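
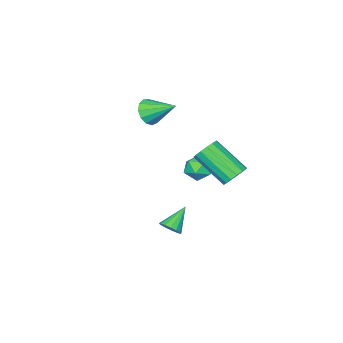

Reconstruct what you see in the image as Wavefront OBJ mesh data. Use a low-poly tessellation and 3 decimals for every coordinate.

v -2.689 -1.067 -2.801
v -2.079 -0.652 -3.106
v -1.981 -2.148 -2.854
v -1.371 -1.733 -3.159
v -1.591 -1.619 -2.399
v -2.029 -0.951 -2.367
v -2.031 -1.849 -3.593
v -2.469 -1.181 -3.561
v -1.672 -1.135 -3.596
v -1.4 -0.993 -2.858
v -2.66 -1.807 -3.102
v -2.388 -1.665 -2.364
v 0.43 3.284 -0.113
v 0.767 3.689 0.348
v 1.047 2.081 1.554
v 0.71 1.676 1.093
v 0.419 3.703 0.447
v 0.699 2.095 1.654
v 0.074 3.605 0.397
v 0.354 1.997 1.604
v -0.176 3.421 0.21
v 0.104 1.813 1.416
v -0.263 3.2 -0.064
v 0.017 1.592 1.143
v -0.165 3.002 -0.351
v 0.115 1.394 0.856
v 0.093 2.879 -0.574
v 0.373 1.271 0.632
v 0.441 2.865 -0.674
v 0.721 1.257 0.533
v 0.786 2.963 -0.624
v 1.066 1.355 0.583
v 1.036 3.147 -0.436
v 1.316 1.539 0.77
v 1.123 3.368 -0.163
v 1.403 1.76 1.044
v 1.025 3.566 0.124
v 1.305 1.958 1.331
v 3.816 2.566 -2.246
v 4.17 2.608 -1.815
v 2.764 2.474 -1.374
v 4.095 2.881 -1.877
v 3.945 3.069 -2.038
v 3.761 3.123 -2.255
v 3.591 3.028 -2.469
v 3.481 2.808 -2.624
v 3.462 2.524 -2.678
v 3.537 2.251 -2.616
v 3.687 2.063 -2.455
v 3.872 2.009 -2.238
v 4.041 2.104 -2.023
v 4.151 2.323 -1.868
v -0.854 -3.535 0.513
v -0.46 -3.795 1.146
v -1.286 -2.165 1.347
v -0.169 -3.558 0.906
v -0.096 -3.313 0.542
v -0.264 -3.138 0.168
v -0.619 -3.09 -0.096
v -1.049 -3.182 -0.166
v -1.417 -3.387 -0.021
v -1.606 -3.638 0.294
v -1.556 -3.856 0.678
v -1.284 -3.973 1.01
v -0.875 -3.95 1.185
f 1 12 6
f 1 6 2
f 1 2 8
f 1 8 11
f 1 11 12
f 2 6 10
f 6 12 5
f 12 11 3
f 11 8 7
f 8 2 9
f 4 10 5
f 4 5 3
f 4 3 7
f 4 7 9
f 4 9 10
f 5 10 6
f 3 5 12
f 7 3 11
f 9 7 8
f 10 9 2
f 14 13 17
f 14 17 15
f 15 17 18
f 15 18 16
f 17 13 19
f 17 19 18
f 18 19 20
f 18 20 16
f 19 13 21
f 19 21 20
f 20 21 22
f 20 22 16
f 21 13 23
f 21 23 22
f 22 23 24
f 22 24 16
f 23 13 25
f 23 25 24
f 24 25 26
f 24 26 16
f 25 13 27
f 25 27 26
f 26 27 28
f 26 28 16
f 27 13 29
f 27 29 28
f 28 29 30
f 28 30 16
f 29 13 31
f 29 31 30
f 30 31 32
f 30 32 16
f 31 13 33
f 31 33 32
f 32 33 34
f 32 34 16
f 33 13 35
f 33 35 34
f 34 35 36
f 34 36 16
f 35 13 37
f 35 37 36
f 36 37 38
f 36 38 16
f 37 13 14
f 37 14 38
f 38 14 15
f 38 15 16
f 40 39 42
f 40 42 41
f 42 39 43
f 42 43 41
f 43 39 44
f 43 44 41
f 44 39 45
f 44 45 41
f 45 39 46
f 45 46 41
f 46 39 47
f 46 47 41
f 47 39 48
f 47 48 41
f 48 39 49
f 48 49 41
f 49 39 50
f 49 50 41
f 50 39 51
f 50 51 41
f 51 39 52
f 51 52 41
f 52 39 40
f 52 40 41
f 54 53 56
f 54 56 55
f 56 53 57
f 56 57 55
f 57 53 58
f 57 58 55
f 58 53 59
f 58 59 55
f 59 53 60
f 59 60 55
f 60 53 61
f 60 61 55
f 61 53 62
f 61 62 55
f 62 53 63
f 62 63 55
f 63 53 64
f 63 64 55
f 64 53 65
f 64 65 55
f 65 53 54
f 65 54 55



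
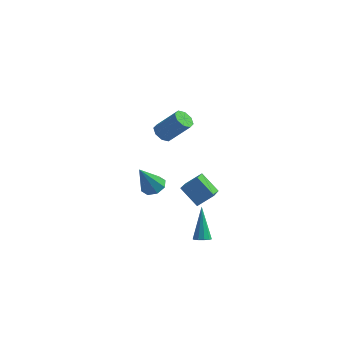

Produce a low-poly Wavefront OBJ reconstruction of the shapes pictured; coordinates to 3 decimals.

v 0.112 1.425 -1.748
v 0.523 -0.344 -0.819
v 0.887 1.973 -1.046
v 1.298 0.204 -0.118
v 1.202 1.156 -2.742
v 1.613 -0.613 -1.814
v 1.977 1.704 -2.041
v 2.388 -0.065 -1.112
v -0.776 0.306 2.937
v -0.327 0.523 2.506
v 0.865 0.692 3.831
v 0.416 0.474 4.263
v -0.601 0.898 2.705
v 0.591 1.066 4.03
v -0.977 0.926 3.04
v 0.214 1.094 4.365
v -1.236 0.59 3.315
v -0.044 0.759 4.64
v -1.225 0.088 3.369
v -0.033 0.257 4.694
v -0.951 -0.286 3.17
v 0.241 -0.118 4.495
v -0.574 -0.314 2.835
v 0.617 -0.146 4.16
v -0.316 0.021 2.56
v 0.876 0.19 3.885
v -2.057 1.993 -2.895
v -1.564 1.403 -3.023
v -2.563 1.187 -1.125
v -1.304 1.86 -2.741
v -1.486 2.395 -2.549
v -2.002 2.695 -2.56
v -2.55 2.584 -2.767
v -2.81 2.126 -3.05
v -2.629 1.591 -3.242
v -2.113 1.291 -3.231
v 2.042 -0.913 -4.25
v 2.539 -0.766 -4.212
v 1.598 0.113 -2.39
v 2.38 -0.539 -4.376
v 2.092 -0.455 -4.491
v 1.785 -0.546 -4.514
v 1.576 -0.777 -4.436
v 1.545 -1.06 -4.287
v 1.703 -1.287 -4.124
v 1.992 -1.371 -4.009
v 2.299 -1.28 -3.986
v 2.508 -1.049 -4.064
f 2 4 1
f 5 2 1
f 1 4 3
f 3 5 1
f 2 8 4
f 6 2 5
f 6 8 2
f 4 8 3
f 7 5 3
f 3 8 7
f 7 6 5
f 8 6 7
f 10 9 13
f 10 13 11
f 11 13 14
f 11 14 12
f 13 9 15
f 13 15 14
f 14 15 16
f 14 16 12
f 15 9 17
f 15 17 16
f 16 17 18
f 16 18 12
f 17 9 19
f 17 19 18
f 18 19 20
f 18 20 12
f 19 9 21
f 19 21 20
f 20 21 22
f 20 22 12
f 21 9 23
f 21 23 22
f 22 23 24
f 22 24 12
f 23 9 25
f 23 25 24
f 24 25 26
f 24 26 12
f 25 9 10
f 25 10 26
f 26 10 11
f 26 11 12
f 28 27 30
f 28 30 29
f 30 27 31
f 30 31 29
f 31 27 32
f 31 32 29
f 32 27 33
f 32 33 29
f 33 27 34
f 33 34 29
f 34 27 35
f 34 35 29
f 35 27 36
f 35 36 29
f 36 27 28
f 36 28 29
f 38 37 40
f 38 40 39
f 40 37 41
f 40 41 39
f 41 37 42
f 41 42 39
f 42 37 43
f 42 43 39
f 43 37 44
f 43 44 39
f 44 37 45
f 44 45 39
f 45 37 46
f 45 46 39
f 46 37 47
f 46 47 39
f 47 37 48
f 47 48 39
f 48 37 38
f 48 38 39



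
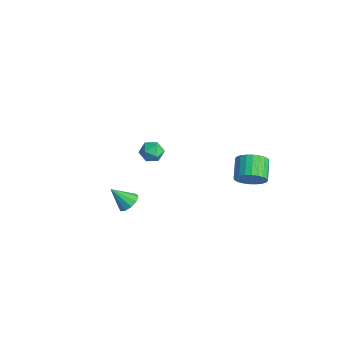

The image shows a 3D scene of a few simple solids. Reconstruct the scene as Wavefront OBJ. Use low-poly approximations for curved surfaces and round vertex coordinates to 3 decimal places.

v 1.307 -2.419 -1.01
v 1.772 -2.81 -1.068
v 0.833 -3.121 -0.09
v 1.871 -2.547 -0.817
v 1.755 -2.236 -0.639
v 1.468 -1.994 -0.603
v 1.119 -1.915 -0.722
v 0.842 -2.029 -0.951
v 0.743 -2.291 -1.203
v 0.859 -2.603 -1.381
v 1.146 -2.844 -1.417
v 1.495 -2.923 -1.298
v -3.403 0.811 -1.643
v -3.084 1.261 -1.24
v -2.436 0.319 -1.86
v -2.117 0.769 -1.457
v -2.535 0.302 -1.184
v -3.132 0.606 -1.05
v -2.388 0.974 -2.05
v -2.985 1.278 -1.916
v -2.456 1.362 -1.491
v -2.547 0.947 -0.956
v -2.973 0.633 -2.144
v -3.064 0.218 -1.609
v 2.074 3.694 -1.131
v 2.488 4.4 -1.176
v 1.581 4.972 -0.553
v 1.166 4.266 -0.509
v 2.313 4.414 -1.443
v 1.406 4.985 -0.82
v 2.102 4.318 -1.663
v 1.194 4.889 -1.041
v 1.886 4.127 -1.802
v 0.979 4.698 -1.18
v 1.699 3.87 -1.839
v 0.791 4.442 -1.217
v 1.569 3.586 -1.768
v 0.661 4.158 -1.146
v 1.515 3.319 -1.6
v 0.608 3.891 -0.978
v 1.547 3.109 -1.361
v 0.64 3.681 -0.739
v 1.659 2.988 -1.087
v 0.752 3.56 -0.464
v 1.834 2.975 -0.82
v 0.927 3.546 -0.197
v 2.046 3.071 -0.599
v 1.138 3.642 0.023
v 2.261 3.262 -0.46
v 1.354 3.833 0.162
v 2.449 3.518 -0.423
v 1.541 4.09 0.199
v 2.579 3.802 -0.494
v 1.671 4.374 0.128
v 2.632 4.069 -0.662
v 1.725 4.641 -0.04
v 2.6 4.279 -0.901
v 1.693 4.851 -0.279
f 2 1 4
f 2 4 3
f 4 1 5
f 4 5 3
f 5 1 6
f 5 6 3
f 6 1 7
f 6 7 3
f 7 1 8
f 7 8 3
f 8 1 9
f 8 9 3
f 9 1 10
f 9 10 3
f 10 1 11
f 10 11 3
f 11 1 12
f 11 12 3
f 12 1 2
f 12 2 3
f 13 24 18
f 13 18 14
f 13 14 20
f 13 20 23
f 13 23 24
f 14 18 22
f 18 24 17
f 24 23 15
f 23 20 19
f 20 14 21
f 16 22 17
f 16 17 15
f 16 15 19
f 16 19 21
f 16 21 22
f 17 22 18
f 15 17 24
f 19 15 23
f 21 19 20
f 22 21 14
f 26 25 29
f 26 29 27
f 27 29 30
f 27 30 28
f 29 25 31
f 29 31 30
f 30 31 32
f 30 32 28
f 31 25 33
f 31 33 32
f 32 33 34
f 32 34 28
f 33 25 35
f 33 35 34
f 34 35 36
f 34 36 28
f 35 25 37
f 35 37 36
f 36 37 38
f 36 38 28
f 37 25 39
f 37 39 38
f 38 39 40
f 38 40 28
f 39 25 41
f 39 41 40
f 40 41 42
f 40 42 28
f 41 25 43
f 41 43 42
f 42 43 44
f 42 44 28
f 43 25 45
f 43 45 44
f 44 45 46
f 44 46 28
f 45 25 47
f 45 47 46
f 46 47 48
f 46 48 28
f 47 25 49
f 47 49 48
f 48 49 50
f 48 50 28
f 49 25 51
f 49 51 50
f 50 51 52
f 50 52 28
f 51 25 53
f 51 53 52
f 52 53 54
f 52 54 28
f 53 25 55
f 53 55 54
f 54 55 56
f 54 56 28
f 55 25 57
f 55 57 56
f 56 57 58
f 56 58 28
f 57 25 26
f 57 26 58
f 58 26 27
f 58 27 28



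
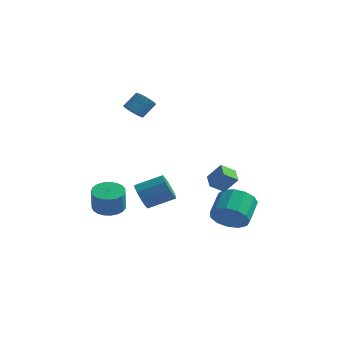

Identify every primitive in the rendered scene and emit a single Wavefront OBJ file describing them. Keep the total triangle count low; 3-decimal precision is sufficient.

v -3.191 -0.717 -3.4
v -2.719 -0.885 -4.074
v -1.496 -0.091 -3.414
v -1.969 0.077 -2.74
v -2.965 -0.436 -4.158
v -1.742 0.358 -3.499
v -3.297 -0.094 -3.953
v -2.075 0.7 -3.294
v -3.589 0.01 -3.537
v -2.367 0.804 -2.877
v -3.729 -0.164 -3.068
v -2.506 0.63 -2.408
v -3.664 -0.549 -2.726
v -2.441 0.245 -2.066
v -3.418 -0.998 -2.641
v -2.195 -0.204 -1.982
v -3.085 -1.34 -2.846
v -1.863 -0.546 -2.187
v -2.793 -1.444 -3.263
v -1.571 -0.65 -2.603
v -2.654 -1.27 -3.732
v -1.431 -0.476 -3.072
v -4.047 -2.527 -3.606
v -3.406 -1.944 -3.529
v -3.192 -2.349 -2.238
v -3.833 -2.933 -2.314
v -3.694 -1.754 -3.421
v -3.48 -2.159 -2.13
v -4.043 -1.697 -3.346
v -3.829 -2.102 -2.055
v -4.393 -1.784 -3.315
v -4.179 -2.189 -2.024
v -4.683 -1.999 -3.334
v -4.469 -2.404 -2.043
v -4.863 -2.306 -3.401
v -4.649 -2.711 -2.109
v -4.902 -2.651 -3.502
v -4.688 -3.056 -2.211
v -4.793 -2.975 -3.622
v -4.579 -3.38 -2.331
v -4.555 -3.221 -3.739
v -4.341 -3.626 -2.448
v -4.23 -3.347 -3.832
v -4.015 -3.752 -2.541
v -3.872 -3.332 -3.887
v -3.658 -3.737 -2.596
v -3.545 -3.177 -3.893
v -3.331 -3.582 -2.602
v -3.305 -2.911 -3.849
v -3.091 -3.316 -2.558
v -3.193 -2.577 -3.763
v -2.979 -2.982 -2.472
v -3.229 -2.236 -3.65
v -3.014 -2.641 -2.359
v 1.686 -0.356 -4.091
v 2.707 -0.136 -4.202
v 2.514 1.175 -3.38
v 1.494 0.956 -3.269
v 2.432 0.113 -4.663
v 2.239 1.424 -3.841
v 1.92 0.213 -4.943
v 1.727 1.524 -4.12
v 1.334 0.132 -4.952
v 1.141 1.444 -4.129
v 0.86 -0.103 -4.688
v 0.667 1.208 -3.865
v 0.648 -0.419 -4.234
v 0.455 0.893 -3.412
v 0.766 -0.714 -3.735
v 0.573 0.597 -2.913
v 1.176 -0.896 -3.349
v 0.983 0.416 -2.527
v 1.748 -0.906 -3.199
v 1.555 0.405 -2.377
v 2.301 -0.741 -3.332
v 2.108 0.57 -2.51
v 2.658 -0.454 -3.706
v 2.465 0.857 -2.884
v 1.798 -2.801 -0.978
v 2.484 -2.665 -0.103
v 1.283 -2.084 -0.686
v 1.969 -1.947 0.189
v 2.311 -2.233 -1.469
v 2.997 -2.096 -0.594
v 1.796 -1.515 -1.177
v 2.482 -1.379 -0.302
v -4.019 0.004 2.244
v -3.419 -0.172 2.105
v -3.042 0.5 2.876
v -3.641 0.676 3.016
v -3.456 0.035 1.942
v -3.078 0.707 2.713
v -3.589 0.237 1.831
v -3.212 0.909 2.602
v -3.797 0.399 1.792
v -3.42 1.071 2.563
v -4.043 0.492 1.831
v -3.666 1.164 2.602
v -4.285 0.501 1.942
v -3.908 1.173 2.713
v -4.481 0.424 2.105
v -4.103 1.096 2.876
v -4.597 0.275 2.292
v -4.219 0.946 3.063
v -4.613 0.078 2.471
v -4.235 0.75 3.242
v -4.526 -0.131 2.61
v -4.149 0.541 3.381
v -4.352 -0.317 2.687
v -3.974 0.355 3.458
v -4.12 -0.447 2.687
v -3.742 0.225 3.458
v -3.87 -0.499 2.611
v -3.493 0.172 3.382
v -3.646 -0.465 2.471
v -3.269 0.207 3.242
v -3.487 -0.349 2.292
v -3.11 0.323 3.063
f 2 1 5
f 2 5 3
f 3 5 6
f 3 6 4
f 5 1 7
f 5 7 6
f 6 7 8
f 6 8 4
f 7 1 9
f 7 9 8
f 8 9 10
f 8 10 4
f 9 1 11
f 9 11 10
f 10 11 12
f 10 12 4
f 11 1 13
f 11 13 12
f 12 13 14
f 12 14 4
f 13 1 15
f 13 15 14
f 14 15 16
f 14 16 4
f 15 1 17
f 15 17 16
f 16 17 18
f 16 18 4
f 17 1 19
f 17 19 18
f 18 19 20
f 18 20 4
f 19 1 21
f 19 21 20
f 20 21 22
f 20 22 4
f 21 1 2
f 21 2 22
f 22 2 3
f 22 3 4
f 24 23 27
f 24 27 25
f 25 27 28
f 25 28 26
f 27 23 29
f 27 29 28
f 28 29 30
f 28 30 26
f 29 23 31
f 29 31 30
f 30 31 32
f 30 32 26
f 31 23 33
f 31 33 32
f 32 33 34
f 32 34 26
f 33 23 35
f 33 35 34
f 34 35 36
f 34 36 26
f 35 23 37
f 35 37 36
f 36 37 38
f 36 38 26
f 37 23 39
f 37 39 38
f 38 39 40
f 38 40 26
f 39 23 41
f 39 41 40
f 40 41 42
f 40 42 26
f 41 23 43
f 41 43 42
f 42 43 44
f 42 44 26
f 43 23 45
f 43 45 44
f 44 45 46
f 44 46 26
f 45 23 47
f 45 47 46
f 46 47 48
f 46 48 26
f 47 23 49
f 47 49 48
f 48 49 50
f 48 50 26
f 49 23 51
f 49 51 50
f 50 51 52
f 50 52 26
f 51 23 53
f 51 53 52
f 52 53 54
f 52 54 26
f 53 23 24
f 53 24 54
f 54 24 25
f 54 25 26
f 56 55 59
f 56 59 57
f 57 59 60
f 57 60 58
f 59 55 61
f 59 61 60
f 60 61 62
f 60 62 58
f 61 55 63
f 61 63 62
f 62 63 64
f 62 64 58
f 63 55 65
f 63 65 64
f 64 65 66
f 64 66 58
f 65 55 67
f 65 67 66
f 66 67 68
f 66 68 58
f 67 55 69
f 67 69 68
f 68 69 70
f 68 70 58
f 69 55 71
f 69 71 70
f 70 71 72
f 70 72 58
f 71 55 73
f 71 73 72
f 72 73 74
f 72 74 58
f 73 55 75
f 73 75 74
f 74 75 76
f 74 76 58
f 75 55 77
f 75 77 76
f 76 77 78
f 76 78 58
f 77 55 56
f 77 56 78
f 78 56 57
f 78 57 58
f 80 82 79
f 83 80 79
f 79 82 81
f 81 83 79
f 80 86 82
f 84 80 83
f 84 86 80
f 82 86 81
f 85 83 81
f 81 86 85
f 85 84 83
f 86 84 85
f 88 87 91
f 88 91 89
f 89 91 92
f 89 92 90
f 91 87 93
f 91 93 92
f 92 93 94
f 92 94 90
f 93 87 95
f 93 95 94
f 94 95 96
f 94 96 90
f 95 87 97
f 95 97 96
f 96 97 98
f 96 98 90
f 97 87 99
f 97 99 98
f 98 99 100
f 98 100 90
f 99 87 101
f 99 101 100
f 100 101 102
f 100 102 90
f 101 87 103
f 101 103 102
f 102 103 104
f 102 104 90
f 103 87 105
f 103 105 104
f 104 105 106
f 104 106 90
f 105 87 107
f 105 107 106
f 106 107 108
f 106 108 90
f 107 87 109
f 107 109 108
f 108 109 110
f 108 110 90
f 109 87 111
f 109 111 110
f 110 111 112
f 110 112 90
f 111 87 113
f 111 113 112
f 112 113 114
f 112 114 90
f 113 87 115
f 113 115 114
f 114 115 116
f 114 116 90
f 115 87 117
f 115 117 116
f 116 117 118
f 116 118 90
f 117 87 88
f 117 88 118
f 118 88 89
f 118 89 90



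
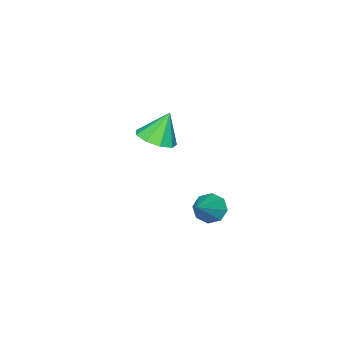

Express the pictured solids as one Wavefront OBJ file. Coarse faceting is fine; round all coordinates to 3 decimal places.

v -3.508 -1.653 -0.627
v -2.933 -1.997 -0.314
v -3.992 -1.467 0.467
v -2.837 -1.502 -0.356
v -3.055 -1.078 -0.525
v -3.485 -0.923 -0.742
v -3.927 -1.11 -0.905
v -4.172 -1.551 -0.938
v -4.107 -2.041 -0.825
v -3.762 -2.349 -0.62
v -3.298 -2.332 -0.418
v -1.405 2.431 -0.928
v -1.11 2.597 -1.387
v -0.355 2.769 -0.132
v -1.346 2.921 -1.214
v -1.616 2.958 -0.873
v -1.762 2.686 -0.565
v -1.699 2.265 -0.469
v -1.464 1.941 -0.642
v -1.194 1.904 -0.983
v -1.047 2.176 -1.291
f 2 1 4
f 2 4 3
f 4 1 5
f 4 5 3
f 5 1 6
f 5 6 3
f 6 1 7
f 6 7 3
f 7 1 8
f 7 8 3
f 8 1 9
f 8 9 3
f 9 1 10
f 9 10 3
f 10 1 11
f 10 11 3
f 11 1 2
f 11 2 3
f 13 12 15
f 13 15 14
f 15 12 16
f 15 16 14
f 16 12 17
f 16 17 14
f 17 12 18
f 17 18 14
f 18 12 19
f 18 19 14
f 19 12 20
f 19 20 14
f 20 12 21
f 20 21 14
f 21 12 13
f 21 13 14



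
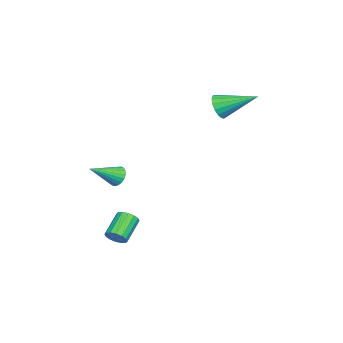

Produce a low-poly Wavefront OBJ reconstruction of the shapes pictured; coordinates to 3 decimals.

v 3.372 -3.316 0.56
v 3.822 -3.113 0.236
v 4.408 -4.304 1.38
v 3.821 -2.957 0.426
v 3.742 -2.863 0.638
v 3.599 -2.847 0.837
v 3.417 -2.913 0.988
v 3.227 -3.048 1.065
v 3.063 -3.229 1.054
v 2.951 -3.426 0.958
v 2.913 -3.603 0.793
v 2.954 -3.731 0.588
v 3.067 -3.787 0.378
v 3.233 -3.762 0.199
v 3.423 -3.659 0.082
v 3.604 -3.497 0.048
v 3.745 -3.304 0.103
v 4.555 -3.015 -2.831
v 4.878 -2.886 -2.38
v 3.709 -2.696 -1.597
v 3.385 -2.825 -2.049
v 4.829 -2.628 -2.515
v 3.66 -2.438 -1.732
v 4.707 -2.474 -2.735
v 3.538 -2.284 -1.952
v 4.544 -2.465 -2.981
v 3.374 -2.275 -2.198
v 4.384 -2.603 -3.187
v 3.214 -2.413 -2.404
v 4.269 -2.852 -3.297
v 3.1 -2.662 -2.514
v 4.231 -3.144 -3.283
v 3.062 -2.954 -2.5
v 4.28 -3.402 -3.148
v 3.111 -3.212 -2.365
v 4.402 -3.556 -2.928
v 3.233 -3.366 -2.145
v 4.566 -3.565 -2.682
v 3.396 -3.375 -1.899
v 4.726 -3.427 -2.476
v 3.556 -3.237 -1.693
v 4.84 -3.178 -2.366
v 3.671 -2.988 -1.583
v -2.21 -0.084 3.109
v -1.699 0.181 2.613
v -2.35 1.804 3.971
v -2.018 0.233 2.446
v -2.38 0.213 2.431
v -2.704 0.125 2.571
v -2.915 -0.011 2.835
v -2.964 -0.164 3.162
v -2.84 -0.298 3.476
v -2.571 -0.384 3.707
v -2.22 -0.4 3.8
v -1.867 -0.344 3.736
v -1.592 -0.229 3.528
v -1.458 -0.08 3.224
v -1.497 0.068 2.893
f 2 1 4
f 2 4 3
f 4 1 5
f 4 5 3
f 5 1 6
f 5 6 3
f 6 1 7
f 6 7 3
f 7 1 8
f 7 8 3
f 8 1 9
f 8 9 3
f 9 1 10
f 9 10 3
f 10 1 11
f 10 11 3
f 11 1 12
f 11 12 3
f 12 1 13
f 12 13 3
f 13 1 14
f 13 14 3
f 14 1 15
f 14 15 3
f 15 1 16
f 15 16 3
f 16 1 17
f 16 17 3
f 17 1 2
f 17 2 3
f 19 18 22
f 19 22 20
f 20 22 23
f 20 23 21
f 22 18 24
f 22 24 23
f 23 24 25
f 23 25 21
f 24 18 26
f 24 26 25
f 25 26 27
f 25 27 21
f 26 18 28
f 26 28 27
f 27 28 29
f 27 29 21
f 28 18 30
f 28 30 29
f 29 30 31
f 29 31 21
f 30 18 32
f 30 32 31
f 31 32 33
f 31 33 21
f 32 18 34
f 32 34 33
f 33 34 35
f 33 35 21
f 34 18 36
f 34 36 35
f 35 36 37
f 35 37 21
f 36 18 38
f 36 38 37
f 37 38 39
f 37 39 21
f 38 18 40
f 38 40 39
f 39 40 41
f 39 41 21
f 40 18 42
f 40 42 41
f 41 42 43
f 41 43 21
f 42 18 19
f 42 19 43
f 43 19 20
f 43 20 21
f 45 44 47
f 45 47 46
f 47 44 48
f 47 48 46
f 48 44 49
f 48 49 46
f 49 44 50
f 49 50 46
f 50 44 51
f 50 51 46
f 51 44 52
f 51 52 46
f 52 44 53
f 52 53 46
f 53 44 54
f 53 54 46
f 54 44 55
f 54 55 46
f 55 44 56
f 55 56 46
f 56 44 57
f 56 57 46
f 57 44 58
f 57 58 46
f 58 44 45
f 58 45 46



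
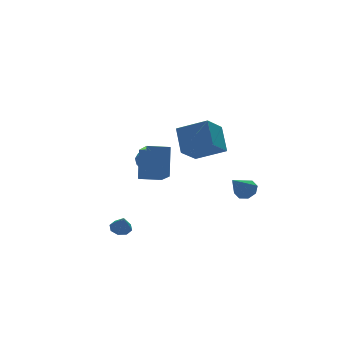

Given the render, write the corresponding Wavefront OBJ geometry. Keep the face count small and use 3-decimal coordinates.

v 3.657 2.878 -0.576
v 2.258 2.163 0.527
v 4.073 4.227 0.827
v 2.674 3.511 1.93
v 5.046 1.529 0.31
v 3.647 0.813 1.413
v 5.462 2.877 1.713
v 4.063 2.162 2.816
v -3.546 -1.276 -2.825
v -3.037 -1.664 -2.988
v -3.634 -1.824 -1.795
v -2.891 -1.243 -2.751
v -3.128 -0.841 -2.558
v -3.61 -0.694 -2.521
v -4.054 -0.888 -2.662
v -4.201 -1.31 -2.899
v -3.964 -1.712 -3.092
v -3.482 -1.859 -3.129
v -2.033 -3.339 1.494
v -2.378 -4.881 2.476
v -3.293 -2.93 1.694
v -3.638 -4.471 2.676
v -1.442 -2.369 3.224
v -1.787 -3.91 4.206
v -2.702 -1.959 3.424
v -3.047 -3.501 4.406
v 0.541 4.445 -0.653
v 1.327 4.402 -0.61
v 0.453 3.238 -0.25
v 1.239 3.195 -0.207
v 0.84 3.65 0.299
v 0.895 4.397 0.05
v 0.885 3.243 -0.91
v 0.94 3.99 -1.159
v 1.54 3.659 -0.768
v 1.512 3.911 -0.021
v 0.268 3.729 -0.839
v 0.24 3.981 -0.092
v 0.942 4.53 -0.667
v 0.838 3.11 -0.193
v 0.604 3.378 0.104
v 1.066 3.353 0.13
v 0.688 4.526 -0.279
v 1.15 4.501 -0.254
v 0.864 4.059 0.28
v 0.63 3.139 -0.606
v 1.092 3.114 -0.581
v 0.714 4.287 -0.99
v 1.176 4.262 -0.964
v 0.916 3.581 -1.14
v 1.529 4.068 -0.735
v 1.477 3.358 -0.498
v 1.269 3.387 -0.911
v 1.301 3.825 -1.057
v 1.513 4.215 -0.296
v 1.461 3.506 -0.059
v 1.227 3.774 0.239
v 1.259 4.212 0.092
v 1.638 3.779 -0.389
v 0.319 4.134 -0.801
v 0.267 3.425 -0.564
v 0.521 3.428 -0.952
v 0.553 3.866 -1.099
v 0.303 4.282 -0.362
v 0.251 3.572 -0.125
v 0.479 3.815 0.197
v 0.511 4.253 0.051
v 0.142 3.861 -0.471
v 3.486 -3.232 -0.588
v 3.988 -3.112 -0.045
v 2.254 -3.768 0.668
v 3.671 -2.647 -0.157
v 3.245 -2.524 -0.522
v 2.961 -2.816 -0.926
v 2.983 -3.351 -1.132
v 3.301 -3.816 -1.02
v 3.726 -3.939 -0.655
v 4.011 -3.647 -0.251
f 2 4 1
f 5 2 1
f 1 4 3
f 3 5 1
f 2 8 4
f 6 2 5
f 6 8 2
f 4 8 3
f 7 5 3
f 3 8 7
f 7 6 5
f 8 6 7
f 10 9 12
f 10 12 11
f 12 9 13
f 12 13 11
f 13 9 14
f 13 14 11
f 14 9 15
f 14 15 11
f 15 9 16
f 15 16 11
f 16 9 17
f 16 17 11
f 17 9 18
f 17 18 11
f 18 9 10
f 18 10 11
f 20 22 19
f 23 20 19
f 19 22 21
f 21 23 19
f 20 26 22
f 24 20 23
f 24 26 20
f 22 26 21
f 25 23 21
f 21 26 25
f 25 24 23
f 26 24 25
f 27 64 43
f 64 38 67
f 43 67 32
f 64 67 43
f 27 43 39
f 43 32 44
f 39 44 28
f 43 44 39
f 27 39 48
f 39 28 49
f 48 49 34
f 39 49 48
f 27 48 60
f 48 34 63
f 60 63 37
f 48 63 60
f 27 60 64
f 60 37 68
f 64 68 38
f 60 68 64
f 28 44 55
f 44 32 58
f 55 58 36
f 44 58 55
f 32 67 45
f 67 38 66
f 45 66 31
f 67 66 45
f 38 68 65
f 68 37 61
f 65 61 29
f 68 61 65
f 37 63 62
f 63 34 50
f 62 50 33
f 63 50 62
f 34 49 54
f 49 28 51
f 54 51 35
f 49 51 54
f 30 56 42
f 56 36 57
f 42 57 31
f 56 57 42
f 30 42 40
f 42 31 41
f 40 41 29
f 42 41 40
f 30 40 47
f 40 29 46
f 47 46 33
f 40 46 47
f 30 47 52
f 47 33 53
f 52 53 35
f 47 53 52
f 30 52 56
f 52 35 59
f 56 59 36
f 52 59 56
f 31 57 45
f 57 36 58
f 45 58 32
f 57 58 45
f 29 41 65
f 41 31 66
f 65 66 38
f 41 66 65
f 33 46 62
f 46 29 61
f 62 61 37
f 46 61 62
f 35 53 54
f 53 33 50
f 54 50 34
f 53 50 54
f 36 59 55
f 59 35 51
f 55 51 28
f 59 51 55
f 70 69 72
f 70 72 71
f 72 69 73
f 72 73 71
f 73 69 74
f 73 74 71
f 74 69 75
f 74 75 71
f 75 69 76
f 75 76 71
f 76 69 77
f 76 77 71
f 77 69 78
f 77 78 71
f 78 69 70
f 78 70 71



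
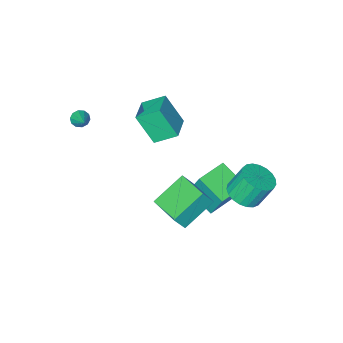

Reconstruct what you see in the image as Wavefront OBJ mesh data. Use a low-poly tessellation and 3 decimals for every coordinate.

v -2.418 3.297 -1.166
v -1.644 2.792 -0.69
v -2.307 3.198 0.821
v -3.082 3.703 0.346
v -1.482 3.191 -0.726
v -2.145 3.597 0.785
v -1.482 3.609 -0.839
v -2.145 4.015 0.673
v -1.644 3.972 -1.007
v -2.307 4.379 0.504
v -1.939 4.219 -1.204
v -2.603 4.626 0.308
v -2.318 4.307 -1.393
v -2.981 4.713 0.118
v -2.714 4.22 -1.544
v -3.377 4.626 -0.032
v -3.059 3.973 -1.629
v -3.722 4.379 -0.117
v -3.293 3.609 -1.634
v -3.956 4.016 -0.122
v -3.376 3.192 -1.558
v -4.039 3.598 -0.046
v -3.293 2.792 -1.414
v -3.956 3.199 0.098
v -3.059 2.48 -1.228
v -3.722 2.886 0.284
v -2.714 2.309 -1.03
v -3.378 2.715 0.481
v -2.318 2.309 -0.857
v -2.982 2.715 0.655
v -1.94 2.48 -0.736
v -2.603 2.886 0.775
v -3.105 -0.611 -3.527
v -3.2 0.279 -1.583
v -3.447 1.063 -4.31
v -3.542 1.953 -2.367
v -1.298 -0.273 -3.593
v -1.393 0.617 -1.65
v -1.64 1.401 -4.377
v -1.735 2.291 -2.433
v 3.233 -3.905 2.638
v 3.709 -4.157 2.749
v 3.627 -2.815 3.422
v 3.752 -3.971 2.468
v 3.597 -3.76 2.252
v 3.303 -3.604 2.183
v 2.982 -3.563 2.288
v 2.757 -3.653 2.527
v 2.714 -3.84 2.808
v 2.869 -4.051 3.024
v 3.163 -4.207 3.093
v 3.484 -4.248 2.988
v -1.505 -1.055 2.143
v -0.982 -2.02 3.886
v -0.398 0.051 2.423
v 0.126 -0.914 4.166
v -0.506 -1.866 1.394
v 0.018 -2.831 3.137
v 0.602 -0.76 1.674
v 1.125 -1.725 3.417
v 1.622 1.789 -1.45
v -0.243 1.704 -0.324
v 1.678 3.774 -1.208
v -0.187 3.689 -0.082
v 2.227 1.651 -0.458
v 0.362 1.566 0.668
v 2.283 3.636 -0.216
v 0.418 3.551 0.91
f 2 1 5
f 2 5 3
f 3 5 6
f 3 6 4
f 5 1 7
f 5 7 6
f 6 7 8
f 6 8 4
f 7 1 9
f 7 9 8
f 8 9 10
f 8 10 4
f 9 1 11
f 9 11 10
f 10 11 12
f 10 12 4
f 11 1 13
f 11 13 12
f 12 13 14
f 12 14 4
f 13 1 15
f 13 15 14
f 14 15 16
f 14 16 4
f 15 1 17
f 15 17 16
f 16 17 18
f 16 18 4
f 17 1 19
f 17 19 18
f 18 19 20
f 18 20 4
f 19 1 21
f 19 21 20
f 20 21 22
f 20 22 4
f 21 1 23
f 21 23 22
f 22 23 24
f 22 24 4
f 23 1 25
f 23 25 24
f 24 25 26
f 24 26 4
f 25 1 27
f 25 27 26
f 26 27 28
f 26 28 4
f 27 1 29
f 27 29 28
f 28 29 30
f 28 30 4
f 29 1 31
f 29 31 30
f 30 31 32
f 30 32 4
f 31 1 2
f 31 2 32
f 32 2 3
f 32 3 4
f 34 36 33
f 37 34 33
f 33 36 35
f 35 37 33
f 34 40 36
f 38 34 37
f 38 40 34
f 36 40 35
f 39 37 35
f 35 40 39
f 39 38 37
f 40 38 39
f 42 41 44
f 42 44 43
f 44 41 45
f 44 45 43
f 45 41 46
f 45 46 43
f 46 41 47
f 46 47 43
f 47 41 48
f 47 48 43
f 48 41 49
f 48 49 43
f 49 41 50
f 49 50 43
f 50 41 51
f 50 51 43
f 51 41 52
f 51 52 43
f 52 41 42
f 52 42 43
f 54 56 53
f 57 54 53
f 53 56 55
f 55 57 53
f 54 60 56
f 58 54 57
f 58 60 54
f 56 60 55
f 59 57 55
f 55 60 59
f 59 58 57
f 60 58 59
f 62 64 61
f 65 62 61
f 61 64 63
f 63 65 61
f 62 68 64
f 66 62 65
f 66 68 62
f 64 68 63
f 67 65 63
f 63 68 67
f 67 66 65
f 68 66 67



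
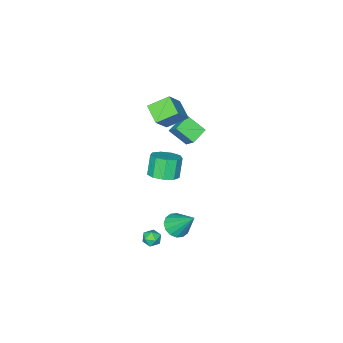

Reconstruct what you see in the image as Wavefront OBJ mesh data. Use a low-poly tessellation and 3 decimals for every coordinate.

v 1.702 -1.676 1.057
v 2.577 -1.652 1.453
v 2.012 -1.961 2.719
v 1.138 -1.984 2.323
v 2.303 -1.055 1.476
v 1.739 -1.364 2.742
v 1.749 -0.749 1.304
v 1.184 -1.058 2.569
v 1.173 -0.876 1.016
v 0.608 -1.185 2.281
v 0.844 -1.378 0.747
v 0.279 -1.686 2.013
v 0.917 -2.018 0.623
v 0.353 -2.327 1.889
v 1.358 -2.499 0.703
v 0.793 -2.807 1.969
v 1.96 -2.594 0.948
v 1.395 -2.903 2.214
v 2.441 -2.26 1.244
v 1.876 -2.568 2.51
v 3.202 -0.816 -3.644
v 3.564 -1.346 -3.635
v 2.456 -1.334 -4.145
v 2.818 -1.864 -4.136
v 2.569 -1.636 -3.591
v 3.03 -1.315 -3.281
v 2.99 -1.365 -4.499
v 3.451 -1.044 -4.189
v 3.433 -1.685 -4.163
v 3.172 -1.852 -3.601
v 2.848 -0.828 -4.179
v 2.587 -0.995 -3.617
v -1.208 -5.061 3.197
v -2.282 -4.284 3.9
v -0.828 -3.943 2.543
v -1.901 -3.166 3.246
v 0.121 -4.614 4.734
v -0.952 -3.837 5.437
v 0.502 -3.496 4.08
v -0.572 -2.719 4.783
v -3.325 -3.76 0.617
v -2.898 -4.826 1.535
v -3.1 -2.907 1.502
v -2.673 -3.973 2.421
v -2.187 -3.647 0.219
v -1.76 -4.713 1.138
v -1.962 -2.794 1.105
v -1.535 -3.86 2.023
v 1.592 -0.674 -3.165
v 2.416 -0.408 -3.324
v 1.468 0.654 -1.595
v 2.153 -0.135 -3.576
v 1.74 -0.006 -3.718
v 1.287 -0.056 -3.712
v 0.916 -0.271 -3.559
v 0.726 -0.595 -3.301
v 0.769 -0.939 -3.006
v 1.032 -1.213 -2.754
v 1.445 -1.342 -2.612
v 1.897 -1.292 -2.618
v 2.268 -1.076 -2.771
v 2.458 -0.753 -3.03
f 2 1 5
f 2 5 3
f 3 5 6
f 3 6 4
f 5 1 7
f 5 7 6
f 6 7 8
f 6 8 4
f 7 1 9
f 7 9 8
f 8 9 10
f 8 10 4
f 9 1 11
f 9 11 10
f 10 11 12
f 10 12 4
f 11 1 13
f 11 13 12
f 12 13 14
f 12 14 4
f 13 1 15
f 13 15 14
f 14 15 16
f 14 16 4
f 15 1 17
f 15 17 16
f 16 17 18
f 16 18 4
f 17 1 19
f 17 19 18
f 18 19 20
f 18 20 4
f 19 1 2
f 19 2 20
f 20 2 3
f 20 3 4
f 21 32 26
f 21 26 22
f 21 22 28
f 21 28 31
f 21 31 32
f 22 26 30
f 26 32 25
f 32 31 23
f 31 28 27
f 28 22 29
f 24 30 25
f 24 25 23
f 24 23 27
f 24 27 29
f 24 29 30
f 25 30 26
f 23 25 32
f 27 23 31
f 29 27 28
f 30 29 22
f 34 36 33
f 37 34 33
f 33 36 35
f 35 37 33
f 34 40 36
f 38 34 37
f 38 40 34
f 36 40 35
f 39 37 35
f 35 40 39
f 39 38 37
f 40 38 39
f 42 44 41
f 45 42 41
f 41 44 43
f 43 45 41
f 42 48 44
f 46 42 45
f 46 48 42
f 44 48 43
f 47 45 43
f 43 48 47
f 47 46 45
f 48 46 47
f 50 49 52
f 50 52 51
f 52 49 53
f 52 53 51
f 53 49 54
f 53 54 51
f 54 49 55
f 54 55 51
f 55 49 56
f 55 56 51
f 56 49 57
f 56 57 51
f 57 49 58
f 57 58 51
f 58 49 59
f 58 59 51
f 59 49 60
f 59 60 51
f 60 49 61
f 60 61 51
f 61 49 62
f 61 62 51
f 62 49 50
f 62 50 51



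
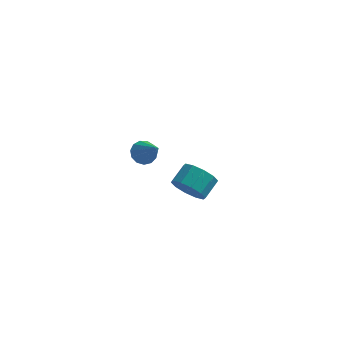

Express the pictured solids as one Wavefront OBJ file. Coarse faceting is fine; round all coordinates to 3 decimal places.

v 0.018 3.541 -1.994
v 0.656 3.042 -1.678
v 1.06 3.879 -1.17
v 0.422 4.379 -1.486
v 0.822 3.246 -2.147
v 1.226 4.084 -1.638
v 0.681 3.563 -2.557
v 1.085 4.401 -2.049
v 0.286 3.872 -2.753
v 0.69 4.71 -2.244
v -0.211 4.054 -2.658
v 0.193 4.892 -2.15
v -0.62 4.041 -2.31
v -0.216 4.878 -1.802
v -0.786 3.836 -1.842
v -0.382 4.674 -1.333
v -0.645 3.519 -1.431
v -0.241 4.357 -0.923
v -0.25 3.21 -1.236
v 0.154 4.048 -0.727
v 0.247 3.028 -1.33
v 0.651 3.866 -0.822
v -1.238 0.182 3.18
v -0.75 0.497 3.072
v -0.482 -0.622 4.24
v -0.915 0.658 3.311
v -1.181 0.669 3.509
v -1.466 0.525 3.603
v -1.678 0.272 3.562
v -1.75 -0.009 3.4
v -1.66 -0.229 3.168
v -1.435 -0.319 2.94
v -1.148 -0.249 2.788
v -0.889 -0.043 2.761
v -0.741 0.236 2.866
f 2 1 5
f 2 5 3
f 3 5 6
f 3 6 4
f 5 1 7
f 5 7 6
f 6 7 8
f 6 8 4
f 7 1 9
f 7 9 8
f 8 9 10
f 8 10 4
f 9 1 11
f 9 11 10
f 10 11 12
f 10 12 4
f 11 1 13
f 11 13 12
f 12 13 14
f 12 14 4
f 13 1 15
f 13 15 14
f 14 15 16
f 14 16 4
f 15 1 17
f 15 17 16
f 16 17 18
f 16 18 4
f 17 1 19
f 17 19 18
f 18 19 20
f 18 20 4
f 19 1 21
f 19 21 20
f 20 21 22
f 20 22 4
f 21 1 2
f 21 2 22
f 22 2 3
f 22 3 4
f 24 23 26
f 24 26 25
f 26 23 27
f 26 27 25
f 27 23 28
f 27 28 25
f 28 23 29
f 28 29 25
f 29 23 30
f 29 30 25
f 30 23 31
f 30 31 25
f 31 23 32
f 31 32 25
f 32 23 33
f 32 33 25
f 33 23 34
f 33 34 25
f 34 23 35
f 34 35 25
f 35 23 24
f 35 24 25



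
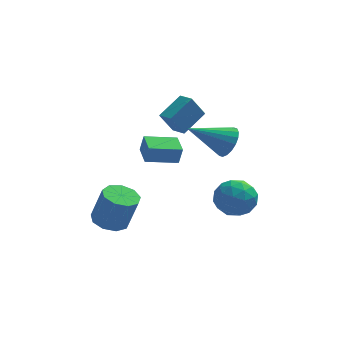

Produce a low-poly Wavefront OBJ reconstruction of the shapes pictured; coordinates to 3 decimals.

v 1.615 2.794 -3.591
v 2.414 2.81 -2.815
v 1.626 0.99 -3.565
v 2.425 1.006 -2.789
v 1.395 1.348 -2.535
v 1.388 2.463 -2.551
v 2.652 1.337 -3.829
v 2.645 2.452 -3.845
v 3.055 1.91 -2.961
v 2.278 1.916 -2.162
v 1.762 1.884 -4.218
v 0.985 1.89 -3.419
v 2.014 2.96 -3.205
v 2.026 0.84 -3.175
v 1.421 1.041 -3.026
v 1.891 1.05 -2.569
v 1.411 2.756 -3.051
v 1.88 2.765 -2.594
v 1.281 1.906 -2.43
v 2.16 1.035 -3.786
v 2.629 1.044 -3.329
v 2.149 2.75 -3.811
v 2.619 2.759 -3.354
v 2.759 1.894 -3.95
v 2.86 2.44 -2.835
v 2.866 1.38 -2.82
v 3 1.575 -3.431
v 2.996 2.23 -3.44
v 2.403 2.444 -2.365
v 2.41 1.384 -2.35
v 1.804 1.585 -2.201
v 1.8 2.24 -2.21
v 2.78 1.915 -2.451
v 1.63 2.416 -4.03
v 1.637 1.356 -4.015
v 2.24 1.56 -4.17
v 2.236 2.215 -4.179
v 1.174 2.42 -3.56
v 1.18 1.36 -3.545
v 1.044 1.57 -2.94
v 1.04 2.225 -2.949
v 1.26 1.885 -3.929
v -0.89 2.82 0.795
v -1.506 2.545 1.929
v 0.053 3.823 1.55
v -0.562 3.547 2.684
v -0.358 2.213 0.936
v -0.973 1.937 2.07
v 0.586 3.215 1.691
v -0.03 2.94 2.825
v 1.602 -0.99 2.3
v 1.986 -0.749 3.032
v -0.202 -1.33 3.36
v 1.845 -0.42 2.897
v 1.656 -0.204 2.644
v 1.456 -0.143 2.323
v 1.286 -0.25 1.998
v 1.178 -0.504 1.732
v 1.154 -0.854 1.579
v 1.219 -1.231 1.569
v 1.36 -1.561 1.704
v 1.549 -1.777 1.957
v 1.749 -1.838 2.278
v 1.919 -1.73 2.603
v 2.027 -1.476 2.869
v 2.051 -1.126 3.022
v -3.62 -1.242 -2.686
v -2.778 -1.039 -2.933
v -2.239 -1.175 -1.2
v -3.08 -1.378 -0.954
v -3.088 -0.524 -2.796
v -2.548 -0.661 -1.063
v -3.646 -0.346 -2.608
v -3.106 -0.482 -0.875
v -4.192 -0.586 -2.456
v -3.652 -0.723 -0.724
v -4.47 -1.134 -2.413
v -3.931 -1.27 -0.68
v -4.351 -1.732 -2.497
v -3.811 -1.868 -0.765
v -3.889 -2.1 -2.67
v -3.349 -2.237 -0.937
v -3.301 -2.067 -2.851
v -2.762 -2.204 -1.118
v -2.863 -1.648 -2.954
v -2.323 -1.784 -1.221
v -2.152 1.658 -0.63
v -1.964 1.614 0.279
v -2.421 2.822 -0.518
v -2.232 2.778 0.391
v -0.608 2.042 -0.931
v -0.419 1.998 -0.022
v -0.876 3.206 -0.819
v -0.688 3.162 0.09
f 1 38 17
f 38 12 41
f 17 41 6
f 38 41 17
f 1 17 13
f 17 6 18
f 13 18 2
f 17 18 13
f 1 13 22
f 13 2 23
f 22 23 8
f 13 23 22
f 1 22 34
f 22 8 37
f 34 37 11
f 22 37 34
f 1 34 38
f 34 11 42
f 38 42 12
f 34 42 38
f 2 18 29
f 18 6 32
f 29 32 10
f 18 32 29
f 6 41 19
f 41 12 40
f 19 40 5
f 41 40 19
f 12 42 39
f 42 11 35
f 39 35 3
f 42 35 39
f 11 37 36
f 37 8 24
f 36 24 7
f 37 24 36
f 8 23 28
f 23 2 25
f 28 25 9
f 23 25 28
f 4 30 16
f 30 10 31
f 16 31 5
f 30 31 16
f 4 16 14
f 16 5 15
f 14 15 3
f 16 15 14
f 4 14 21
f 14 3 20
f 21 20 7
f 14 20 21
f 4 21 26
f 21 7 27
f 26 27 9
f 21 27 26
f 4 26 30
f 26 9 33
f 30 33 10
f 26 33 30
f 5 31 19
f 31 10 32
f 19 32 6
f 31 32 19
f 3 15 39
f 15 5 40
f 39 40 12
f 15 40 39
f 7 20 36
f 20 3 35
f 36 35 11
f 20 35 36
f 9 27 28
f 27 7 24
f 28 24 8
f 27 24 28
f 10 33 29
f 33 9 25
f 29 25 2
f 33 25 29
f 44 46 43
f 47 44 43
f 43 46 45
f 45 47 43
f 44 50 46
f 48 44 47
f 48 50 44
f 46 50 45
f 49 47 45
f 45 50 49
f 49 48 47
f 50 48 49
f 52 51 54
f 52 54 53
f 54 51 55
f 54 55 53
f 55 51 56
f 55 56 53
f 56 51 57
f 56 57 53
f 57 51 58
f 57 58 53
f 58 51 59
f 58 59 53
f 59 51 60
f 59 60 53
f 60 51 61
f 60 61 53
f 61 51 62
f 61 62 53
f 62 51 63
f 62 63 53
f 63 51 64
f 63 64 53
f 64 51 65
f 64 65 53
f 65 51 66
f 65 66 53
f 66 51 52
f 66 52 53
f 68 67 71
f 68 71 69
f 69 71 72
f 69 72 70
f 71 67 73
f 71 73 72
f 72 73 74
f 72 74 70
f 73 67 75
f 73 75 74
f 74 75 76
f 74 76 70
f 75 67 77
f 75 77 76
f 76 77 78
f 76 78 70
f 77 67 79
f 77 79 78
f 78 79 80
f 78 80 70
f 79 67 81
f 79 81 80
f 80 81 82
f 80 82 70
f 81 67 83
f 81 83 82
f 82 83 84
f 82 84 70
f 83 67 85
f 83 85 84
f 84 85 86
f 84 86 70
f 85 67 68
f 85 68 86
f 86 68 69
f 86 69 70
f 88 90 87
f 91 88 87
f 87 90 89
f 89 91 87
f 88 94 90
f 92 88 91
f 92 94 88
f 90 94 89
f 93 91 89
f 89 94 93
f 93 92 91
f 94 92 93



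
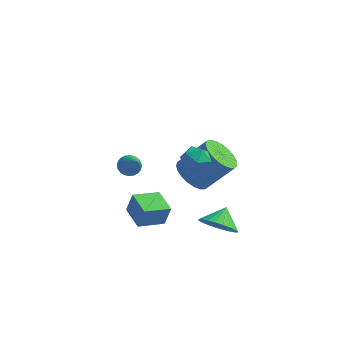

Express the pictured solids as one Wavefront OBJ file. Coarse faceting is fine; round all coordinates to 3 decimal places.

v 0.27 0.624 0.583
v 1.101 0.294 0.014
v 2.401 0.885 1.567
v 1.57 1.216 2.137
v 1.063 0.714 -0.114
v 2.363 1.305 1.439
v 0.888 1.118 -0.122
v 2.188 1.709 1.431
v 0.607 1.437 -0.008
v 1.907 2.028 1.546
v 0.267 1.616 0.209
v 1.567 2.207 1.762
v -0.073 1.623 0.49
v 1.227 2.214 2.043
v -0.353 1.458 0.787
v 0.947 2.049 2.341
v -0.525 1.148 1.049
v 0.775 1.739 2.603
v -0.56 0.748 1.231
v 0.74 1.339 2.784
v -0.451 0.327 1.3
v 0.849 0.918 2.854
v -0.218 -0.043 1.246
v 1.082 0.548 2.799
v 0.1 -0.298 1.077
v 1.4 0.293 2.63
v 0.447 -0.393 0.823
v 1.747 0.198 2.376
v 0.763 -0.312 0.527
v 2.063 0.279 2.08
v 0.995 -0.069 0.241
v 2.295 0.522 1.794
v 2.776 -2.185 -0.36
v 3.751 -2.417 -0.172
v 2.844 -1.295 0.38
v 3.789 -2.165 -0.478
v 3.672 -1.917 -0.766
v 3.419 -1.709 -0.992
v 3.068 -1.574 -1.122
v 2.673 -1.532 -1.137
v 2.293 -1.589 -1.033
v 1.987 -1.737 -0.826
v 1.801 -1.954 -0.549
v 1.763 -2.205 -0.243
v 1.879 -2.454 0.045
v 2.132 -2.661 0.272
v 2.483 -2.797 0.402
v 2.879 -2.839 0.416
v 3.259 -2.781 0.312
v 3.565 -2.633 0.106
v 1.847 -1.446 3.261
v 2.248 -1.805 3.894
v 0.672 -1.835 3.786
v 1.073 -2.194 4.419
v 1.062 -1.366 4.35
v 1.788 -1.126 4.025
v 1.132 -2.514 3.655
v 1.858 -2.274 3.33
v 1.806 -2.465 4.137
v 1.763 -1.755 4.567
v 1.157 -1.885 3.113
v 1.114 -1.175 3.543
v -1.125 -2.801 -1.203
v -0.804 -2.738 -0.038
v -2.162 -1.859 -0.968
v -1.841 -1.797 0.197
v -0.199 -1.703 -1.517
v 0.122 -1.641 -0.352
v -1.236 -0.762 -1.282
v -0.915 -0.699 -0.117
v -3.805 2.151 -1
v -3.31 2.091 -1.416
v -2.895 1.209 0.22
v -3.248 2.306 -1.296
v -3.271 2.497 -1.131
v -3.375 2.636 -0.946
v -3.545 2.701 -0.769
v -3.755 2.682 -0.627
v -3.972 2.582 -0.542
v -4.164 2.417 -0.527
v -4.301 2.211 -0.583
v -4.363 1.996 -0.703
v -4.339 1.805 -0.868
v -4.235 1.666 -1.053
v -4.065 1.602 -1.23
v -3.856 1.621 -1.372
v -3.639 1.72 -1.457
v -3.447 1.886 -1.473
f 2 1 5
f 2 5 3
f 3 5 6
f 3 6 4
f 5 1 7
f 5 7 6
f 6 7 8
f 6 8 4
f 7 1 9
f 7 9 8
f 8 9 10
f 8 10 4
f 9 1 11
f 9 11 10
f 10 11 12
f 10 12 4
f 11 1 13
f 11 13 12
f 12 13 14
f 12 14 4
f 13 1 15
f 13 15 14
f 14 15 16
f 14 16 4
f 15 1 17
f 15 17 16
f 16 17 18
f 16 18 4
f 17 1 19
f 17 19 18
f 18 19 20
f 18 20 4
f 19 1 21
f 19 21 20
f 20 21 22
f 20 22 4
f 21 1 23
f 21 23 22
f 22 23 24
f 22 24 4
f 23 1 25
f 23 25 24
f 24 25 26
f 24 26 4
f 25 1 27
f 25 27 26
f 26 27 28
f 26 28 4
f 27 1 29
f 27 29 28
f 28 29 30
f 28 30 4
f 29 1 31
f 29 31 30
f 30 31 32
f 30 32 4
f 31 1 2
f 31 2 32
f 32 2 3
f 32 3 4
f 34 33 36
f 34 36 35
f 36 33 37
f 36 37 35
f 37 33 38
f 37 38 35
f 38 33 39
f 38 39 35
f 39 33 40
f 39 40 35
f 40 33 41
f 40 41 35
f 41 33 42
f 41 42 35
f 42 33 43
f 42 43 35
f 43 33 44
f 43 44 35
f 44 33 45
f 44 45 35
f 45 33 46
f 45 46 35
f 46 33 47
f 46 47 35
f 47 33 48
f 47 48 35
f 48 33 49
f 48 49 35
f 49 33 50
f 49 50 35
f 50 33 34
f 50 34 35
f 51 62 56
f 51 56 52
f 51 52 58
f 51 58 61
f 51 61 62
f 52 56 60
f 56 62 55
f 62 61 53
f 61 58 57
f 58 52 59
f 54 60 55
f 54 55 53
f 54 53 57
f 54 57 59
f 54 59 60
f 55 60 56
f 53 55 62
f 57 53 61
f 59 57 58
f 60 59 52
f 64 66 63
f 67 64 63
f 63 66 65
f 65 67 63
f 64 70 66
f 68 64 67
f 68 70 64
f 66 70 65
f 69 67 65
f 65 70 69
f 69 68 67
f 70 68 69
f 72 71 74
f 72 74 73
f 74 71 75
f 74 75 73
f 75 71 76
f 75 76 73
f 76 71 77
f 76 77 73
f 77 71 78
f 77 78 73
f 78 71 79
f 78 79 73
f 79 71 80
f 79 80 73
f 80 71 81
f 80 81 73
f 81 71 82
f 81 82 73
f 82 71 83
f 82 83 73
f 83 71 84
f 83 84 73
f 84 71 85
f 84 85 73
f 85 71 86
f 85 86 73
f 86 71 87
f 86 87 73
f 87 71 88
f 87 88 73
f 88 71 72
f 88 72 73



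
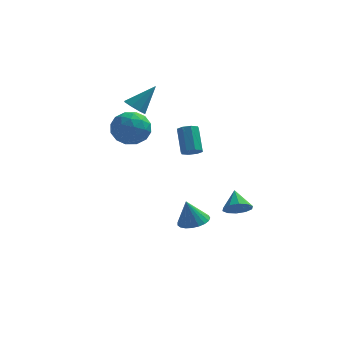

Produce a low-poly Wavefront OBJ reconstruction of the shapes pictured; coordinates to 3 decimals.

v 0.073 -3.227 3.117
v 0.553 -2.984 3.068
v 0.207 -2.071 4.193
v -0.273 -2.313 4.243
v 0.261 -2.807 2.834
v -0.084 -1.894 3.96
v -0.141 -2.876 2.767
v -0.486 -1.962 3.892
v -0.418 -3.15 2.905
v -0.763 -2.237 4.03
v -0.407 -3.469 3.167
v -0.753 -2.556 4.292
v -0.116 -3.646 3.4
v -0.461 -2.733 4.526
v 0.286 -3.578 3.468
v -0.059 -2.664 4.593
v 0.563 -3.303 3.33
v 0.218 -2.39 4.455
v 1.602 1.672 -3.049
v 2.151 1.409 -2.545
v 1.298 2.608 -2.231
v 2.361 1.736 -2.841
v 2.282 2.039 -3.216
v 1.943 2.201 -3.527
v 1.474 2.162 -3.656
v 1.054 1.935 -3.554
v 0.843 1.608 -3.258
v 0.922 1.306 -2.883
v 1.261 1.143 -2.572
v 1.73 1.183 -2.443
v 0.029 -2.356 -1.97
v 0.447 -1.67 -1.805
v -0.329 -2.464 -0.61
v 0.136 -1.548 -1.877
v -0.193 -1.567 -1.965
v -0.483 -1.721 -2.054
v -0.685 -1.986 -2.128
v -0.764 -2.314 -2.175
v -0.705 -2.65 -2.186
v -0.52 -2.935 -2.16
v -0.239 -3.12 -2.101
v 0.087 -3.172 -2.019
v 0.404 -3.084 -1.929
v 0.656 -2.87 -1.845
v 0.799 -2.567 -1.784
v 0.81 -2.227 -1.754
v 0.685 -1.91 -1.762
v -3.916 3.059 3.06
v -3.548 2.463 3.08
v -2.944 3.701 4.38
v -3.335 2.825 2.747
v -3.462 3.323 2.597
v -3.855 3.667 2.719
v -4.283 3.654 3.041
v -4.496 3.293 3.374
v -4.369 2.794 3.523
v -3.977 2.45 3.402
v -4.315 2.505 2.328
v -3.216 2.435 2.157
v -4.424 0.705 2.363
v -3.325 0.635 2.192
v -3.715 1.023 3.162
v -3.647 2.135 3.14
v -3.993 1.005 1.38
v -3.925 2.117 1.358
v -3.017 1.507 1.571
v -2.845 1.519 2.672
v -4.795 1.621 1.848
v -4.623 1.633 2.949
v -3.755 2.628 2.239
v -3.885 0.512 2.281
v -4.113 0.74 2.851
v -3.467 0.699 2.75
v -4.009 2.452 2.817
v -3.363 2.41 2.716
v -3.656 1.581 3.307
v -4.277 0.73 1.804
v -3.631 0.688 1.703
v -4.173 2.441 1.77
v -3.527 2.4 1.669
v -3.984 1.559 1.213
v -2.993 2.041 1.794
v -3.057 0.984 1.815
v -3.45 1.201 1.338
v -3.41 1.855 1.325
v -2.892 2.048 2.442
v -2.956 0.99 2.463
v -3.185 1.218 3.032
v -3.145 1.872 3.019
v -2.775 1.503 2.097
v -4.684 2.15 2.057
v -4.748 1.092 2.078
v -4.495 1.268 1.501
v -4.455 1.922 1.488
v -4.583 2.156 2.705
v -4.647 1.099 2.726
v -4.23 1.285 3.195
v -4.19 1.939 3.182
v -4.865 1.637 2.423
f 2 1 5
f 2 5 3
f 3 5 6
f 3 6 4
f 5 1 7
f 5 7 6
f 6 7 8
f 6 8 4
f 7 1 9
f 7 9 8
f 8 9 10
f 8 10 4
f 9 1 11
f 9 11 10
f 10 11 12
f 10 12 4
f 11 1 13
f 11 13 12
f 12 13 14
f 12 14 4
f 13 1 15
f 13 15 14
f 14 15 16
f 14 16 4
f 15 1 17
f 15 17 16
f 16 17 18
f 16 18 4
f 17 1 2
f 17 2 18
f 18 2 3
f 18 3 4
f 20 19 22
f 20 22 21
f 22 19 23
f 22 23 21
f 23 19 24
f 23 24 21
f 24 19 25
f 24 25 21
f 25 19 26
f 25 26 21
f 26 19 27
f 26 27 21
f 27 19 28
f 27 28 21
f 28 19 29
f 28 29 21
f 29 19 30
f 29 30 21
f 30 19 20
f 30 20 21
f 32 31 34
f 32 34 33
f 34 31 35
f 34 35 33
f 35 31 36
f 35 36 33
f 36 31 37
f 36 37 33
f 37 31 38
f 37 38 33
f 38 31 39
f 38 39 33
f 39 31 40
f 39 40 33
f 40 31 41
f 40 41 33
f 41 31 42
f 41 42 33
f 42 31 43
f 42 43 33
f 43 31 44
f 43 44 33
f 44 31 45
f 44 45 33
f 45 31 46
f 45 46 33
f 46 31 47
f 46 47 33
f 47 31 32
f 47 32 33
f 49 48 51
f 49 51 50
f 51 48 52
f 51 52 50
f 52 48 53
f 52 53 50
f 53 48 54
f 53 54 50
f 54 48 55
f 54 55 50
f 55 48 56
f 55 56 50
f 56 48 57
f 56 57 50
f 57 48 49
f 57 49 50
f 58 95 74
f 95 69 98
f 74 98 63
f 95 98 74
f 58 74 70
f 74 63 75
f 70 75 59
f 74 75 70
f 58 70 79
f 70 59 80
f 79 80 65
f 70 80 79
f 58 79 91
f 79 65 94
f 91 94 68
f 79 94 91
f 58 91 95
f 91 68 99
f 95 99 69
f 91 99 95
f 59 75 86
f 75 63 89
f 86 89 67
f 75 89 86
f 63 98 76
f 98 69 97
f 76 97 62
f 98 97 76
f 69 99 96
f 99 68 92
f 96 92 60
f 99 92 96
f 68 94 93
f 94 65 81
f 93 81 64
f 94 81 93
f 65 80 85
f 80 59 82
f 85 82 66
f 80 82 85
f 61 87 73
f 87 67 88
f 73 88 62
f 87 88 73
f 61 73 71
f 73 62 72
f 71 72 60
f 73 72 71
f 61 71 78
f 71 60 77
f 78 77 64
f 71 77 78
f 61 78 83
f 78 64 84
f 83 84 66
f 78 84 83
f 61 83 87
f 83 66 90
f 87 90 67
f 83 90 87
f 62 88 76
f 88 67 89
f 76 89 63
f 88 89 76
f 60 72 96
f 72 62 97
f 96 97 69
f 72 97 96
f 64 77 93
f 77 60 92
f 93 92 68
f 77 92 93
f 66 84 85
f 84 64 81
f 85 81 65
f 84 81 85
f 67 90 86
f 90 66 82
f 86 82 59
f 90 82 86



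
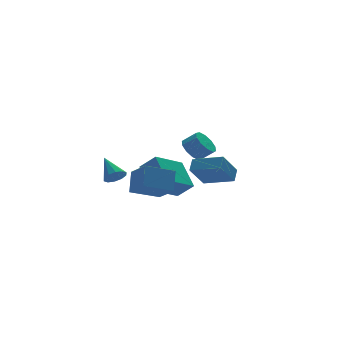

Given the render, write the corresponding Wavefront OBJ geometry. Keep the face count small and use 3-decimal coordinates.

v -1.658 -1.698 2.426
v -1.578 -0.087 3.591
v 0.207 -1.099 1.47
v 0.288 0.512 2.635
v -1.008 -2.352 3.285
v -0.927 -0.741 4.45
v 0.858 -1.753 2.329
v 0.938 -0.142 3.494
v 3.47 3.754 2.747
v 3.935 3.433 2.072
v 4.595 2.946 2.758
v 4.13 3.266 3.433
v 4.147 3.914 2.209
v 4.808 3.427 2.895
v 4.101 4.334 2.551
v 4.762 3.847 3.238
v 3.814 4.533 2.968
v 4.475 4.046 3.655
v 3.395 4.433 3.301
v 4.056 3.946 3.987
v 3.005 4.074 3.422
v 3.665 3.587 4.108
v 2.792 3.593 3.285
v 3.453 3.106 3.971
v 2.838 3.173 2.942
v 3.499 2.686 3.629
v 3.125 2.974 2.525
v 3.786 2.487 3.212
v 3.544 3.074 2.193
v 4.205 2.587 2.879
v -1.671 2.922 1.807
v -1.393 2.538 2.322
v -1.749 4.238 2.833
v -1.069 2.726 2.106
v -0.975 2.989 1.775
v -1.146 3.226 1.457
v -1.518 3.348 1.273
v -1.949 3.307 1.293
v -2.273 3.119 1.509
v -2.367 2.856 1.839
v -2.195 2.618 2.157
v -1.823 2.496 2.342
v 1.074 -0.781 3.128
v 1.525 -0.221 3.685
v 2.157 -0.336 1.801
v 2.609 0.225 2.358
v 2.231 -2.185 3.602
v 2.683 -1.624 4.159
v 3.315 -1.739 2.275
v 3.766 -1.179 2.832
v -1.702 -4.569 3.416
v -3.353 -4.4 4.002
v -1.877 -3.22 2.536
v -3.528 -3.052 3.122
v -1.232 -3.788 4.518
v -2.883 -3.62 5.104
v -1.407 -2.44 3.638
v -3.058 -2.271 4.224
f 2 4 1
f 5 2 1
f 1 4 3
f 3 5 1
f 2 8 4
f 6 2 5
f 6 8 2
f 4 8 3
f 7 5 3
f 3 8 7
f 7 6 5
f 8 6 7
f 10 9 13
f 10 13 11
f 11 13 14
f 11 14 12
f 13 9 15
f 13 15 14
f 14 15 16
f 14 16 12
f 15 9 17
f 15 17 16
f 16 17 18
f 16 18 12
f 17 9 19
f 17 19 18
f 18 19 20
f 18 20 12
f 19 9 21
f 19 21 20
f 20 21 22
f 20 22 12
f 21 9 23
f 21 23 22
f 22 23 24
f 22 24 12
f 23 9 25
f 23 25 24
f 24 25 26
f 24 26 12
f 25 9 27
f 25 27 26
f 26 27 28
f 26 28 12
f 27 9 29
f 27 29 28
f 28 29 30
f 28 30 12
f 29 9 10
f 29 10 30
f 30 10 11
f 30 11 12
f 32 31 34
f 32 34 33
f 34 31 35
f 34 35 33
f 35 31 36
f 35 36 33
f 36 31 37
f 36 37 33
f 37 31 38
f 37 38 33
f 38 31 39
f 38 39 33
f 39 31 40
f 39 40 33
f 40 31 41
f 40 41 33
f 41 31 42
f 41 42 33
f 42 31 32
f 42 32 33
f 44 46 43
f 47 44 43
f 43 46 45
f 45 47 43
f 44 50 46
f 48 44 47
f 48 50 44
f 46 50 45
f 49 47 45
f 45 50 49
f 49 48 47
f 50 48 49
f 52 54 51
f 55 52 51
f 51 54 53
f 53 55 51
f 52 58 54
f 56 52 55
f 56 58 52
f 54 58 53
f 57 55 53
f 53 58 57
f 57 56 55
f 58 56 57



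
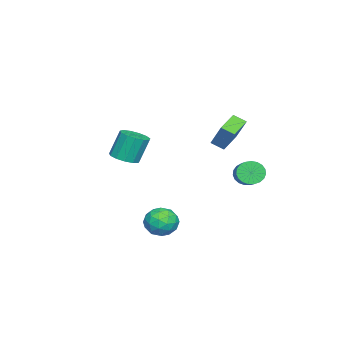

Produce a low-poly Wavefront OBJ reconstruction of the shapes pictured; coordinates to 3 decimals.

v -1.542 3.525 -1.258
v -1.096 3.192 -1.819
v 0.249 3.823 -1.122
v -0.198 4.155 -0.562
v -1.165 3.485 -1.951
v 0.18 4.116 -1.255
v -1.299 3.784 -1.963
v 0.045 4.415 -1.267
v -1.475 4.039 -1.854
v -0.131 4.67 -1.158
v -1.663 4.205 -1.641
v -0.319 4.836 -0.945
v -1.83 4.253 -1.363
v -0.486 4.884 -0.666
v -1.947 4.175 -1.066
v -0.603 4.806 -0.369
v -1.994 3.985 -0.802
v -0.65 4.616 -0.106
v -1.963 3.715 -0.617
v -0.619 4.346 0.079
v -1.859 3.412 -0.544
v -0.515 4.043 0.153
v -1.701 3.129 -0.593
v -0.357 3.76 0.103
v -1.515 2.914 -0.758
v -0.17 3.545 -0.061
v -1.333 2.805 -1.009
v 0.011 3.435 -0.313
v -1.188 2.82 -1.303
v 0.156 3.451 -0.607
v -1.104 2.957 -1.59
v 0.24 3.588 -0.893
v 1.679 3.26 1.712
v 1.696 2.535 2.094
v 0.266 3.454 2.144
v 0.284 2.729 2.527
v 2.196 3.991 3.073
v 2.214 3.266 3.456
v 0.784 4.185 3.506
v 0.801 3.46 3.888
v -0.435 -3.124 -0.567
v 0.375 -2.791 -0.473
v -0.016 -2.303 1.161
v -0.825 -2.636 1.067
v 0.092 -2.424 -0.65
v -0.298 -1.936 0.984
v -0.357 -2.279 -0.801
v -0.748 -1.791 0.833
v -0.831 -2.403 -0.878
v -1.222 -1.914 0.757
v -1.18 -2.755 -0.856
v -1.57 -2.267 0.779
v -1.291 -3.224 -0.742
v -1.682 -2.736 0.893
v -1.131 -3.662 -0.573
v -1.522 -3.174 1.062
v -0.75 -3.929 -0.402
v -1.14 -3.441 1.232
v -0.268 -3.94 -0.284
v -0.659 -3.452 1.351
v 0.16 -3.693 -0.255
v -0.23 -3.204 1.379
v 0.4 -3.264 -0.326
v 0.009 -2.776 1.309
v 2.937 0.831 -3.797
v 3.357 1.424 -3.111
v 3.783 -0.424 -3.229
v 4.203 0.169 -2.543
v 3.232 -0.059 -2.48
v 2.71 0.717 -2.831
v 4.43 0.283 -3.509
v 3.908 1.059 -3.86
v 4.28 1.086 -2.934
v 3.539 0.874 -2.297
v 3.601 0.126 -4.043
v 2.86 -0.086 -3.406
v 3.073 1.237 -3.504
v 4.067 -0.237 -2.836
v 3.497 -0.371 -2.799
v 3.744 -0.023 -2.396
v 2.692 0.822 -3.339
v 2.939 1.171 -2.936
v 2.866 0.299 -2.565
v 4.201 -0.171 -3.404
v 4.448 0.178 -3.001
v 3.396 1.023 -3.944
v 3.643 1.371 -3.541
v 4.274 0.701 -3.775
v 3.862 1.387 -2.997
v 4.359 0.65 -2.663
v 4.493 0.717 -3.231
v 4.186 1.172 -3.437
v 3.427 1.263 -2.623
v 3.924 0.526 -2.289
v 3.354 0.392 -2.251
v 3.046 0.848 -2.458
v 3.969 1.064 -2.518
v 3.216 0.474 -4.051
v 3.713 -0.263 -3.717
v 4.094 0.152 -3.882
v 3.786 0.608 -4.089
v 2.781 0.35 -3.677
v 3.278 -0.387 -3.343
v 2.954 -0.172 -2.903
v 2.647 0.283 -3.109
v 3.171 -0.064 -3.822
f 2 1 5
f 2 5 3
f 3 5 6
f 3 6 4
f 5 1 7
f 5 7 6
f 6 7 8
f 6 8 4
f 7 1 9
f 7 9 8
f 8 9 10
f 8 10 4
f 9 1 11
f 9 11 10
f 10 11 12
f 10 12 4
f 11 1 13
f 11 13 12
f 12 13 14
f 12 14 4
f 13 1 15
f 13 15 14
f 14 15 16
f 14 16 4
f 15 1 17
f 15 17 16
f 16 17 18
f 16 18 4
f 17 1 19
f 17 19 18
f 18 19 20
f 18 20 4
f 19 1 21
f 19 21 20
f 20 21 22
f 20 22 4
f 21 1 23
f 21 23 22
f 22 23 24
f 22 24 4
f 23 1 25
f 23 25 24
f 24 25 26
f 24 26 4
f 25 1 27
f 25 27 26
f 26 27 28
f 26 28 4
f 27 1 29
f 27 29 28
f 28 29 30
f 28 30 4
f 29 1 31
f 29 31 30
f 30 31 32
f 30 32 4
f 31 1 2
f 31 2 32
f 32 2 3
f 32 3 4
f 34 36 33
f 37 34 33
f 33 36 35
f 35 37 33
f 34 40 36
f 38 34 37
f 38 40 34
f 36 40 35
f 39 37 35
f 35 40 39
f 39 38 37
f 40 38 39
f 42 41 45
f 42 45 43
f 43 45 46
f 43 46 44
f 45 41 47
f 45 47 46
f 46 47 48
f 46 48 44
f 47 41 49
f 47 49 48
f 48 49 50
f 48 50 44
f 49 41 51
f 49 51 50
f 50 51 52
f 50 52 44
f 51 41 53
f 51 53 52
f 52 53 54
f 52 54 44
f 53 41 55
f 53 55 54
f 54 55 56
f 54 56 44
f 55 41 57
f 55 57 56
f 56 57 58
f 56 58 44
f 57 41 59
f 57 59 58
f 58 59 60
f 58 60 44
f 59 41 61
f 59 61 60
f 60 61 62
f 60 62 44
f 61 41 63
f 61 63 62
f 62 63 64
f 62 64 44
f 63 41 42
f 63 42 64
f 64 42 43
f 64 43 44
f 65 102 81
f 102 76 105
f 81 105 70
f 102 105 81
f 65 81 77
f 81 70 82
f 77 82 66
f 81 82 77
f 65 77 86
f 77 66 87
f 86 87 72
f 77 87 86
f 65 86 98
f 86 72 101
f 98 101 75
f 86 101 98
f 65 98 102
f 98 75 106
f 102 106 76
f 98 106 102
f 66 82 93
f 82 70 96
f 93 96 74
f 82 96 93
f 70 105 83
f 105 76 104
f 83 104 69
f 105 104 83
f 76 106 103
f 106 75 99
f 103 99 67
f 106 99 103
f 75 101 100
f 101 72 88
f 100 88 71
f 101 88 100
f 72 87 92
f 87 66 89
f 92 89 73
f 87 89 92
f 68 94 80
f 94 74 95
f 80 95 69
f 94 95 80
f 68 80 78
f 80 69 79
f 78 79 67
f 80 79 78
f 68 78 85
f 78 67 84
f 85 84 71
f 78 84 85
f 68 85 90
f 85 71 91
f 90 91 73
f 85 91 90
f 68 90 94
f 90 73 97
f 94 97 74
f 90 97 94
f 69 95 83
f 95 74 96
f 83 96 70
f 95 96 83
f 67 79 103
f 79 69 104
f 103 104 76
f 79 104 103
f 71 84 100
f 84 67 99
f 100 99 75
f 84 99 100
f 73 91 92
f 91 71 88
f 92 88 72
f 91 88 92
f 74 97 93
f 97 73 89
f 93 89 66
f 97 89 93



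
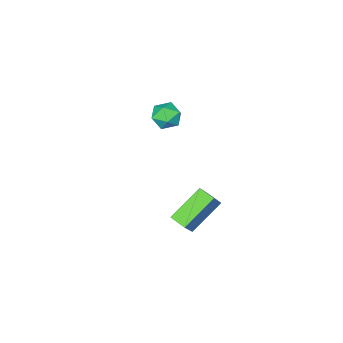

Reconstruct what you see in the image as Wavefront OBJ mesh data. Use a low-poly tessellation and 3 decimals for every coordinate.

v -3.805 -2.241 -0.217
v -3.106 -2.705 -0.412
v -4.174 -3.195 0.732
v -3.475 -3.659 0.537
v -3.391 -2.901 0.94
v -3.163 -2.312 0.353
v -4.117 -3.588 -0.033
v -3.889 -2.999 -0.62
v -3.298 -3.538 -0.298
v -2.849 -3.114 0.303
v -4.431 -2.786 0.017
v -3.982 -2.362 0.618
v 0.554 2.762 -1.478
v -1.107 2.848 -0.314
v 0.429 3.578 -1.717
v -1.232 3.665 -0.554
v 1.472 3.275 -0.206
v -0.189 3.362 0.957
v 1.347 4.092 -0.446
v -0.314 4.178 0.718
f 1 12 6
f 1 6 2
f 1 2 8
f 1 8 11
f 1 11 12
f 2 6 10
f 6 12 5
f 12 11 3
f 11 8 7
f 8 2 9
f 4 10 5
f 4 5 3
f 4 3 7
f 4 7 9
f 4 9 10
f 5 10 6
f 3 5 12
f 7 3 11
f 9 7 8
f 10 9 2
f 14 16 13
f 17 14 13
f 13 16 15
f 15 17 13
f 14 20 16
f 18 14 17
f 18 20 14
f 16 20 15
f 19 17 15
f 15 20 19
f 19 18 17
f 20 18 19



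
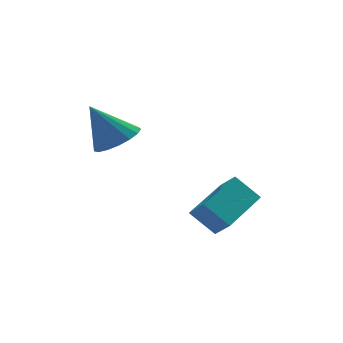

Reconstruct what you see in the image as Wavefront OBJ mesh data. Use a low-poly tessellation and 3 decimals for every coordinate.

v 0.83 3.395 -1.07
v 1.528 3.639 -0.694
v 0.03 3.585 0.29
v 1.372 3.977 -0.833
v 1.092 4.182 -1.026
v 0.752 4.206 -1.229
v 0.429 4.045 -1.396
v 0.199 3.735 -1.489
v 0.113 3.347 -1.485
v 0.191 2.97 -1.387
v 0.416 2.691 -1.216
v 0.736 2.573 -1.012
v 1.077 2.643 -0.821
v 1.362 2.886 -0.687
v 1.525 3.245 -0.641
v 3.315 -0.721 -3.185
v 2.628 -0.367 -2.431
v 3.015 -0.183 -3.711
v 2.327 0.171 -2.957
v 4.533 0.489 -2.643
v 3.845 0.843 -1.889
v 4.232 1.027 -3.169
v 3.545 1.381 -2.415
f 2 1 4
f 2 4 3
f 4 1 5
f 4 5 3
f 5 1 6
f 5 6 3
f 6 1 7
f 6 7 3
f 7 1 8
f 7 8 3
f 8 1 9
f 8 9 3
f 9 1 10
f 9 10 3
f 10 1 11
f 10 11 3
f 11 1 12
f 11 12 3
f 12 1 13
f 12 13 3
f 13 1 14
f 13 14 3
f 14 1 15
f 14 15 3
f 15 1 2
f 15 2 3
f 17 19 16
f 20 17 16
f 16 19 18
f 18 20 16
f 17 23 19
f 21 17 20
f 21 23 17
f 19 23 18
f 22 20 18
f 18 23 22
f 22 21 20
f 23 21 22



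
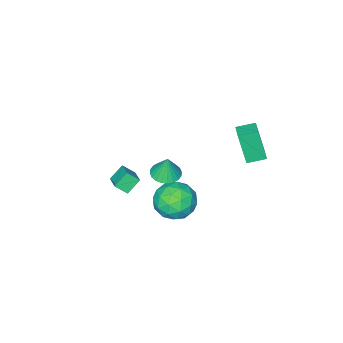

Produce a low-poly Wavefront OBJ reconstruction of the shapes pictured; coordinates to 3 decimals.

v 0.555 2.293 -1.141
v 1.089 1.41 -0.472
v 0.071 0.95 -2.528
v 0.605 0.067 -1.859
v -0.433 0.595 -1.463
v -0.134 1.425 -0.606
v 1.294 0.935 -2.394
v 1.593 1.765 -1.537
v 1.546 0.57 -1.246
v 0.479 0.36 -0.671
v 0.681 2 -2.329
v -0.386 1.79 -1.754
v 0.864 1.969 -0.685
v 0.296 0.391 -2.315
v -0.314 0.701 -2.083
v -0 0.182 -1.69
v 0.146 1.979 -0.763
v 0.46 1.459 -0.37
v -0.435 0.981 -0.953
v 0.7 0.901 -2.63
v 1.014 0.381 -2.237
v 1.16 2.178 -1.31
v 1.474 1.659 -0.917
v 1.595 1.379 -2.047
v 1.447 0.957 -0.747
v 1.162 0.167 -1.562
v 1.567 0.677 -1.876
v 1.743 1.165 -1.372
v 0.82 0.833 -0.409
v 0.535 0.044 -1.224
v -0.075 0.355 -0.991
v 0.101 0.842 -0.487
v 1.088 0.34 -0.864
v 0.625 2.316 -1.776
v 0.34 1.527 -2.591
v 1.059 1.518 -2.513
v 1.235 2.005 -2.009
v -0.002 2.193 -1.438
v -0.287 1.403 -2.253
v -0.583 1.195 -1.628
v -0.407 1.683 -1.124
v 0.072 2.02 -2.136
v -2.583 2.926 1.532
v -2.506 2.33 3.398
v -3.417 3.522 1.756
v -3.341 2.927 3.622
v -1.959 3.713 1.758
v -1.883 3.118 3.624
v -2.794 4.31 1.982
v -2.717 3.714 3.848
v -1.037 -3.698 -3.709
v -0.575 -4.209 -3.13
v -0.473 -2.677 -3.26
v -0.011 -3.187 -2.681
v -0.249 -3.813 -4.439
v 0.213 -4.323 -3.86
v 0.315 -2.791 -3.99
v 0.777 -3.302 -3.411
v 1.434 1.424 1.588
v 1.906 2.06 1.474
v 1.486 1.616 2.872
v 1.623 2.192 1.466
v 1.311 2.207 1.476
v 1.018 2.103 1.504
v 0.789 1.896 1.544
v 0.657 1.617 1.591
v 0.644 1.308 1.637
v 0.751 1.017 1.676
v 0.961 0.789 1.702
v 1.244 0.657 1.71
v 1.556 0.642 1.699
v 1.849 0.746 1.671
v 2.079 0.953 1.631
v 2.21 1.232 1.584
v 2.223 1.541 1.538
v 2.117 1.831 1.499
f 1 38 17
f 38 12 41
f 17 41 6
f 38 41 17
f 1 17 13
f 17 6 18
f 13 18 2
f 17 18 13
f 1 13 22
f 13 2 23
f 22 23 8
f 13 23 22
f 1 22 34
f 22 8 37
f 34 37 11
f 22 37 34
f 1 34 38
f 34 11 42
f 38 42 12
f 34 42 38
f 2 18 29
f 18 6 32
f 29 32 10
f 18 32 29
f 6 41 19
f 41 12 40
f 19 40 5
f 41 40 19
f 12 42 39
f 42 11 35
f 39 35 3
f 42 35 39
f 11 37 36
f 37 8 24
f 36 24 7
f 37 24 36
f 8 23 28
f 23 2 25
f 28 25 9
f 23 25 28
f 4 30 16
f 30 10 31
f 16 31 5
f 30 31 16
f 4 16 14
f 16 5 15
f 14 15 3
f 16 15 14
f 4 14 21
f 14 3 20
f 21 20 7
f 14 20 21
f 4 21 26
f 21 7 27
f 26 27 9
f 21 27 26
f 4 26 30
f 26 9 33
f 30 33 10
f 26 33 30
f 5 31 19
f 31 10 32
f 19 32 6
f 31 32 19
f 3 15 39
f 15 5 40
f 39 40 12
f 15 40 39
f 7 20 36
f 20 3 35
f 36 35 11
f 20 35 36
f 9 27 28
f 27 7 24
f 28 24 8
f 27 24 28
f 10 33 29
f 33 9 25
f 29 25 2
f 33 25 29
f 44 46 43
f 47 44 43
f 43 46 45
f 45 47 43
f 44 50 46
f 48 44 47
f 48 50 44
f 46 50 45
f 49 47 45
f 45 50 49
f 49 48 47
f 50 48 49
f 52 54 51
f 55 52 51
f 51 54 53
f 53 55 51
f 52 58 54
f 56 52 55
f 56 58 52
f 54 58 53
f 57 55 53
f 53 58 57
f 57 56 55
f 58 56 57
f 60 59 62
f 60 62 61
f 62 59 63
f 62 63 61
f 63 59 64
f 63 64 61
f 64 59 65
f 64 65 61
f 65 59 66
f 65 66 61
f 66 59 67
f 66 67 61
f 67 59 68
f 67 68 61
f 68 59 69
f 68 69 61
f 69 59 70
f 69 70 61
f 70 59 71
f 70 71 61
f 71 59 72
f 71 72 61
f 72 59 73
f 72 73 61
f 73 59 74
f 73 74 61
f 74 59 75
f 74 75 61
f 75 59 76
f 75 76 61
f 76 59 60
f 76 60 61



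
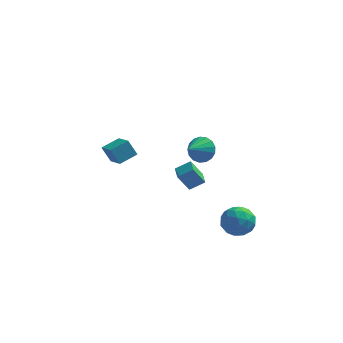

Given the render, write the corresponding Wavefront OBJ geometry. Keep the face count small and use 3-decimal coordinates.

v -3.749 0.609 -2.476
v -4.322 0.798 -1.451
v -4.488 1.766 -3.103
v -5.061 1.955 -2.077
v -2.819 1.405 -2.103
v -3.392 1.594 -1.077
v -3.558 2.562 -2.729
v -4.131 2.751 -1.704
v 1.415 -2.415 1.292
v 2.231 -2.815 1.35
v 0.785 -3.585 2.088
v 2.212 -2.563 1.705
v 2.012 -2.278 1.966
v 1.674 -2.024 2.072
v 1.277 -1.859 1.999
v 0.912 -1.822 1.765
v 0.662 -1.921 1.422
v 0.585 -2.132 1.049
v 0.698 -2.409 0.732
v 0.975 -2.687 0.543
v 1.353 -2.902 0.526
v 1.746 -3.006 0.684
v 2.062 -2.974 0.982
v 3.469 -2.829 -4.044
v 4.496 -3.172 -3.894
v 2.864 -4.388 -3.466
v 3.891 -4.731 -3.316
v 3.476 -3.949 -2.674
v 3.85 -2.985 -3.031
v 3.51 -4.575 -4.329
v 3.884 -3.611 -4.686
v 4.522 -4.251 -4.07
v 4.501 -3.864 -3.047
v 2.859 -3.696 -4.313
v 2.838 -3.309 -3.29
v 4.035 -2.864 -4.02
v 3.325 -4.696 -3.34
v 3.081 -4.237 -2.963
v 3.685 -4.438 -2.875
v 3.656 -2.754 -3.513
v 4.26 -2.955 -3.424
v 3.66 -3.412 -2.707
v 3.1 -4.605 -3.936
v 3.704 -4.806 -3.847
v 3.675 -3.122 -4.485
v 4.279 -3.323 -4.397
v 3.7 -4.148 -4.653
v 4.654 -3.699 -4.035
v 4.299 -4.616 -3.695
v 4.075 -4.524 -4.29
v 4.294 -3.958 -4.5
v 4.642 -3.472 -3.434
v 4.287 -4.388 -3.094
v 4.043 -3.928 -2.717
v 4.263 -3.362 -2.927
v 4.657 -4.106 -3.537
v 3.073 -3.172 -4.266
v 2.718 -4.088 -3.926
v 3.097 -4.198 -4.433
v 3.317 -3.632 -4.643
v 3.061 -2.944 -3.665
v 2.706 -3.861 -3.325
v 3.066 -3.602 -2.86
v 3.285 -3.036 -3.07
v 2.703 -3.454 -3.823
v 0.578 -0.992 -3.252
v -0.109 -1.178 -2.07
v 0.314 0.004 -3.247
v -0.373 -0.183 -2.065
v 1.473 -0.757 -2.695
v 0.786 -0.944 -1.513
v 1.209 0.238 -2.69
v 0.522 0.052 -1.508
f 2 4 1
f 5 2 1
f 1 4 3
f 3 5 1
f 2 8 4
f 6 2 5
f 6 8 2
f 4 8 3
f 7 5 3
f 3 8 7
f 7 6 5
f 8 6 7
f 10 9 12
f 10 12 11
f 12 9 13
f 12 13 11
f 13 9 14
f 13 14 11
f 14 9 15
f 14 15 11
f 15 9 16
f 15 16 11
f 16 9 17
f 16 17 11
f 17 9 18
f 17 18 11
f 18 9 19
f 18 19 11
f 19 9 20
f 19 20 11
f 20 9 21
f 20 21 11
f 21 9 22
f 21 22 11
f 22 9 23
f 22 23 11
f 23 9 10
f 23 10 11
f 24 61 40
f 61 35 64
f 40 64 29
f 61 64 40
f 24 40 36
f 40 29 41
f 36 41 25
f 40 41 36
f 24 36 45
f 36 25 46
f 45 46 31
f 36 46 45
f 24 45 57
f 45 31 60
f 57 60 34
f 45 60 57
f 24 57 61
f 57 34 65
f 61 65 35
f 57 65 61
f 25 41 52
f 41 29 55
f 52 55 33
f 41 55 52
f 29 64 42
f 64 35 63
f 42 63 28
f 64 63 42
f 35 65 62
f 65 34 58
f 62 58 26
f 65 58 62
f 34 60 59
f 60 31 47
f 59 47 30
f 60 47 59
f 31 46 51
f 46 25 48
f 51 48 32
f 46 48 51
f 27 53 39
f 53 33 54
f 39 54 28
f 53 54 39
f 27 39 37
f 39 28 38
f 37 38 26
f 39 38 37
f 27 37 44
f 37 26 43
f 44 43 30
f 37 43 44
f 27 44 49
f 44 30 50
f 49 50 32
f 44 50 49
f 27 49 53
f 49 32 56
f 53 56 33
f 49 56 53
f 28 54 42
f 54 33 55
f 42 55 29
f 54 55 42
f 26 38 62
f 38 28 63
f 62 63 35
f 38 63 62
f 30 43 59
f 43 26 58
f 59 58 34
f 43 58 59
f 32 50 51
f 50 30 47
f 51 47 31
f 50 47 51
f 33 56 52
f 56 32 48
f 52 48 25
f 56 48 52
f 67 69 66
f 70 67 66
f 66 69 68
f 68 70 66
f 67 73 69
f 71 67 70
f 71 73 67
f 69 73 68
f 72 70 68
f 68 73 72
f 72 71 70
f 73 71 72

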